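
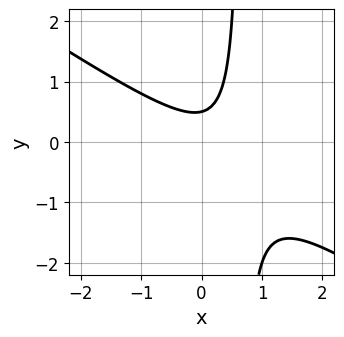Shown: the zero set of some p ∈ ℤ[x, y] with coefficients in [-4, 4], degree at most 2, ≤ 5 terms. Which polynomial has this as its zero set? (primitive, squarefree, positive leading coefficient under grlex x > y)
(a) deg p = 2. No degree-1 curve has this shape.
(b) Checking where it meets the axes: it misses every integer gridline on the x-axis.
(c) Assembling these constraints gives the stated polynomial.

2*x^2 + 3*x*y - x - 2*y + 1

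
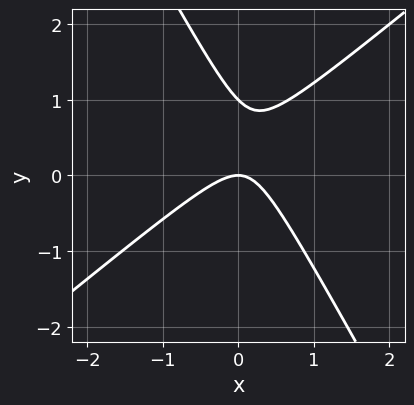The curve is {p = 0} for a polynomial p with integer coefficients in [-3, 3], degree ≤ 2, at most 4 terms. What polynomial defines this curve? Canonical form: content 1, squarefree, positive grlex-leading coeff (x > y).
3*x^2 - 2*x*y - 2*y^2 + 2*y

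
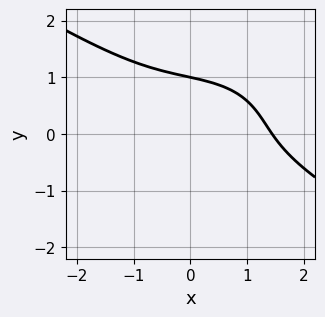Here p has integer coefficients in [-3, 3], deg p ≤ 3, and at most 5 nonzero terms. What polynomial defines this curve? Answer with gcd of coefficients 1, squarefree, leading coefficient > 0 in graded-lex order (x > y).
x^3 - x*y^2 + 3*y^3 + 3*x*y - 3

(a) Degree: the shape is more complex than any degree-2 curve, so deg p = 3.
(b) Reading off the gridlines: it crosses the y-axis at the gridline y = 1.
(c) Together with the visible shape, these determine p as stated.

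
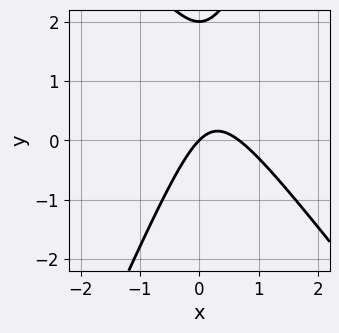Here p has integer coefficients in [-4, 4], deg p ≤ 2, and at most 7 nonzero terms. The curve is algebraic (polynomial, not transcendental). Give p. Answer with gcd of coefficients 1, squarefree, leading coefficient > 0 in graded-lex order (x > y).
3*x^2 + x*y - y^2 - 2*x + 2*y

The degree is 2 — the shape is more complex than any degree-1 curve.
From the axis intercepts and sections: among the integer gridlines, it crosses the y-axis at y ∈ {0, 2}; one x-axis crossing is at x = 0.
Putting this together gives p.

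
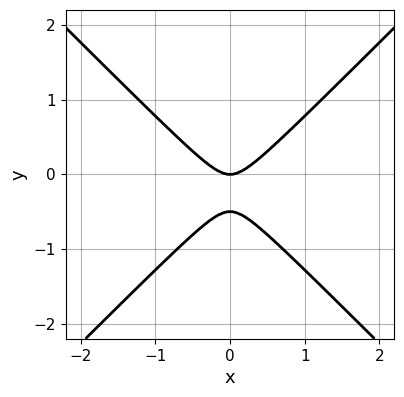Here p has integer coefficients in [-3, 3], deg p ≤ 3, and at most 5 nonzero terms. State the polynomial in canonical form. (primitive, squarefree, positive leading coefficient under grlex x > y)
2*x^2 - 2*y^2 - y

1. deg p = 2.
2. Symmetries: mirror symmetry x ↦ −x ⇒ only even powers of x.
3. Observable constraints: it meets the y-axis at y = 0 (among the integer gridlines); one x-axis crossing is at x = 0.
4. Fitting integer coefficients to these (and the overall shape) gives p.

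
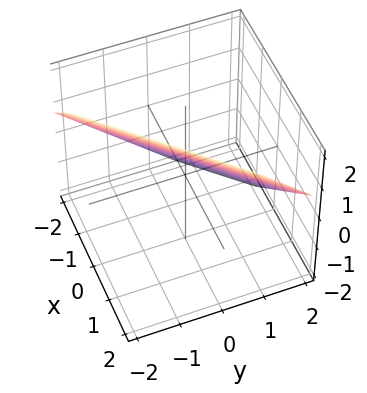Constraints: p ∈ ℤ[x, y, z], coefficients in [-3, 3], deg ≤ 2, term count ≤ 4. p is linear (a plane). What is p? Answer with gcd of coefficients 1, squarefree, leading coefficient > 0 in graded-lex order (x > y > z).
Degree: the surface is flat (a plane), so deg p = 1.
Putting this together gives p.

3*x - 3*y - 3*z + 2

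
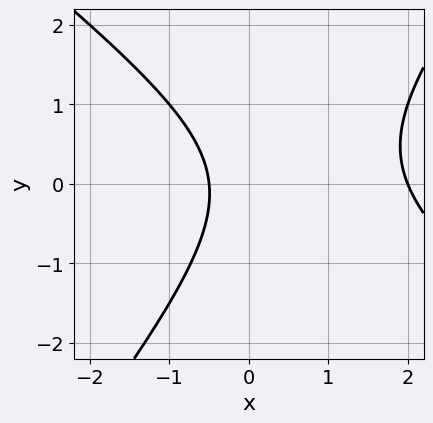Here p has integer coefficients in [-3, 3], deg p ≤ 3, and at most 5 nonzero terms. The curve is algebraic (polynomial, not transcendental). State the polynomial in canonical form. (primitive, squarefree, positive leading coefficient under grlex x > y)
1. The degree is 2 — a generic line meets the curve in up to 2 points.
2. Observable constraints: no y-intercept at any integer in the box; it crosses the x-axis at the gridline x = 2.
3. The integer polynomial consistent with all of this is the stated p.

2*x^2 + x*y - 2*y^2 - 3*x - 2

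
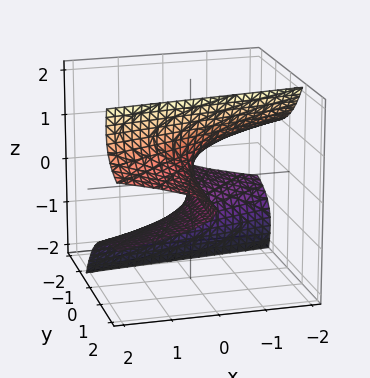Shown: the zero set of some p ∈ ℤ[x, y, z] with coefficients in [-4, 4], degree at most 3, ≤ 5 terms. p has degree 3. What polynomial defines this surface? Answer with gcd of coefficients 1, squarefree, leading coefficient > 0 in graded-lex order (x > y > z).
First, deg p = 3. No degree-2 surface has this shape.
Then, from the visible intercepts: every point of the y-axis in the box is on the surface; it meets the x-axis at x = 0 (among the integer gridlines); one z-axis crossing is at z = 0.
Finally, putting this together gives p.

2*y*z^2 - z^3 - x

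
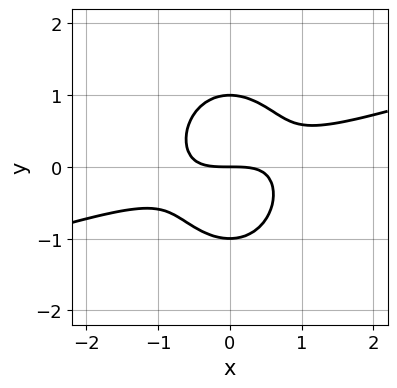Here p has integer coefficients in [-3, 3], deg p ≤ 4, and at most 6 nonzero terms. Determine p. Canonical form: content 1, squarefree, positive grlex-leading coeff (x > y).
x^3 - 3*x^2*y - 2*y^3 + 2*y

deg p = 3.
From the axis intercepts and sections: among the integer gridlines, it crosses the y-axis at y ∈ {-1, 0, 1}; one x-axis crossing is at x = 0.
Assembling these constraints gives the stated polynomial.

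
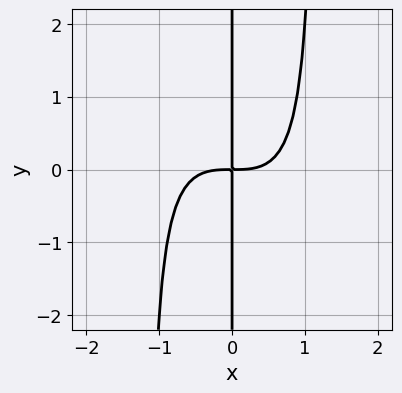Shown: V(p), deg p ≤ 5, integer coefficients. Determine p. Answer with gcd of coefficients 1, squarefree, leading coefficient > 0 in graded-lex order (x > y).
(a) deg p = 4.
(b) From the visible intercepts: the visible y-axis segment lies entirely on the curve.
(c) Fitting integer coefficients to these (and the overall shape) gives p.

2*x^4 + 2*x^3*y - 3*x*y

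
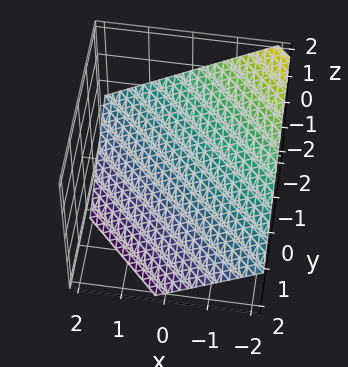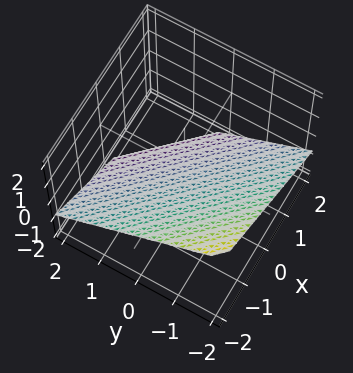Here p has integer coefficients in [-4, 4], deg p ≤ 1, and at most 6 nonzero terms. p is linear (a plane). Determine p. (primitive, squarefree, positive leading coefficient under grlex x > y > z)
First, degree: every cross-section is a straight line — this is a plane, so deg p = 1.
Then, from the visible intercepts: it meets the y-axis at y = -1 (among the integer gridlines); it crosses the x-axis at the gridline x = -1.
Finally, these observations pin down the coefficients.

2*x + 2*y + 3*z + 2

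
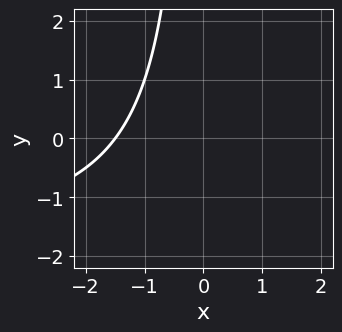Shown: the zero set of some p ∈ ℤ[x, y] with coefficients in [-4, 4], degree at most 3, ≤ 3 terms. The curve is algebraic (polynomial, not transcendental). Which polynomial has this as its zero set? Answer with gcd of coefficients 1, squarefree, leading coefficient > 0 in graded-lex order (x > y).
x*y + 2*x + 3

1. deg p = 2. No degree-1 curve has this shape.
2. Against the integer gridlines: it misses every integer gridline on the y-axis.
3. These observations pin down the coefficients.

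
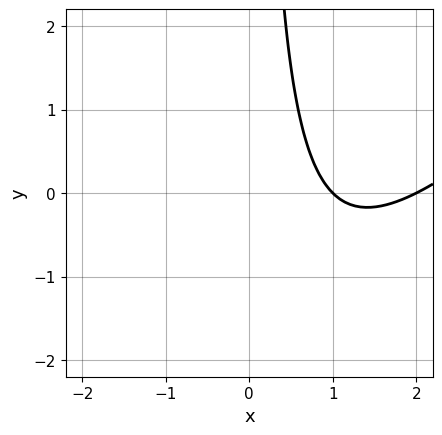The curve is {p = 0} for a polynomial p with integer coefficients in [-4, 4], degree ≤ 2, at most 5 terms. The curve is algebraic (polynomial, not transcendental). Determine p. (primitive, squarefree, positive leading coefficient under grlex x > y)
x^2 - x*y - 3*x + 2

The degree is 2 — no degree-1 curve has this shape.
Against the integer gridlines: among the integer gridlines, it crosses the x-axis at x ∈ {1, 2}; it misses every integer gridline on the y-axis.
Matching integer coefficients to the picture gives p.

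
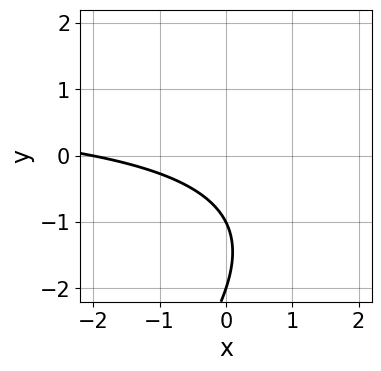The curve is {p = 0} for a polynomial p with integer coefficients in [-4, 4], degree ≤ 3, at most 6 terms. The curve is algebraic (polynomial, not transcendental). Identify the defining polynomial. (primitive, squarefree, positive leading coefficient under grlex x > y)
x*y - y^2 - x - 3*y - 2

1. The degree is 2 — the shape is more complex than any degree-1 curve.
2. Reading off the gridlines: one x-axis crossing is at x = -2; among the integer gridlines, it crosses the y-axis at y ∈ {-2, -1}.
3. Assembling these constraints gives the stated polynomial.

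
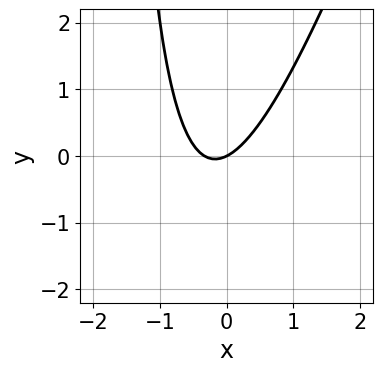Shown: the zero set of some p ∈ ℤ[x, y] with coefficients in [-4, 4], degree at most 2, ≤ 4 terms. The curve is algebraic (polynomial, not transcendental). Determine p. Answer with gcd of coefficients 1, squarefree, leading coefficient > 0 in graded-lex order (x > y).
(a) The degree is 2 — the shape is more complex than any degree-1 curve.
(b) From the visible intercepts: one x-axis crossing is at x = 0; it meets the y-axis at y = 0 (among the integer gridlines).
(c) Together with the visible shape, these determine p as stated.

3*x^2 - x*y + x - 2*y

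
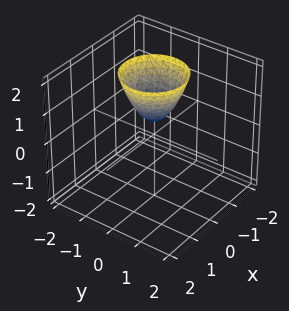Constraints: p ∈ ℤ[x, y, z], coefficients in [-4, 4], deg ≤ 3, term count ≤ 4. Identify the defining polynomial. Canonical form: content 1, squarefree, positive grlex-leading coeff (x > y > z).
(a) Degree: the shape is more complex than any degree-1 surface, so deg p = 2.
(b) By symmetry, the surface is invariant under rotation about z: p = q(x² + y², z).
(c) Against the integer gridlines: a circular section at z = 2 has radius exactly 1; it misses every integer gridline on the x-axis; it misses every integer gridline on the y-axis.
(d) The integer polynomial consistent with all of this is the stated p.

3*x^2 + 3*y^2 - 2*z + 1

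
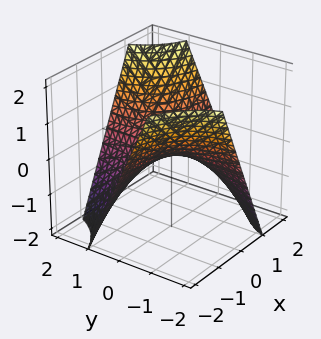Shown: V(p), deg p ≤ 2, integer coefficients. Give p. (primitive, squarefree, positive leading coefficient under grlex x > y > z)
x*y - z

1. Degree: a saddle surface; a quadric, so deg p = 2.
2. Against the integer gridlines: it meets the z-axis at z = 0 (among the integer gridlines); the visible x-axis segment lies entirely on the surface; the visible y-axis segment lies entirely on the surface.
3. Solving for integer coefficients yields p as stated.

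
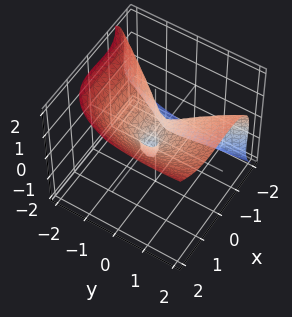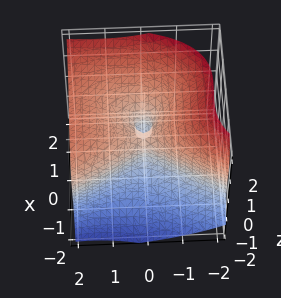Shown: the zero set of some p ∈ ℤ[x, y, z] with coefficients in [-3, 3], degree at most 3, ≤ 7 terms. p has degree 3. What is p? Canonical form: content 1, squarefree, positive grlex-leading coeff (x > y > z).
deg p = 3. No degree-2 surface has this shape.
From the axis intercepts and sections: it meets the z-axis at z = 0 (among the integer gridlines); it meets the x-axis at x = 0 (among the integer gridlines); it crosses the y-axis at the gridline y = 0.
Solving for integer coefficients yields p as stated.

3*x^3 - 2*y*z^2 - 3*z^3 + 3*y^2 - x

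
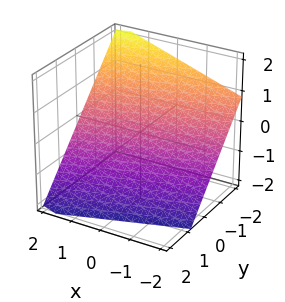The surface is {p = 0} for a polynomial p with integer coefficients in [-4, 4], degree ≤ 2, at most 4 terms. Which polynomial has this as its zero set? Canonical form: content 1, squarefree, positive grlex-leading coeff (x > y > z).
deg p = 1. The surface is flat (a plane).
Reading off the gridlines: it crosses the x-axis at the gridline x = 2.
Solving for integer coefficients yields p as stated.

x - 3*y - 3*z - 2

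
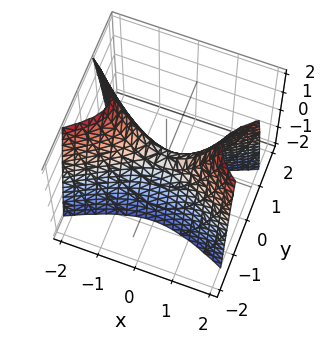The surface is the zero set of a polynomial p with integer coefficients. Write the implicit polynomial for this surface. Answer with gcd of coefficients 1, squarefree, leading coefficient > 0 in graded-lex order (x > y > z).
The degree is 2 — a saddle surface; a quadric.
Symmetries: the x ↦ −x reflection is a symmetry, so x appears only in even powers; it's symmetric under y → −y, forcing even powers of y.
From the axis intercepts and sections: it meets the x-axis at x = 0 (among the integer gridlines); it crosses the y-axis at the gridline y = 0; it meets the z-axis at z = 0 (among the integer gridlines).
Fitting integer coefficients to these (and the overall shape) gives p.

x^2 - 3*y^2 - z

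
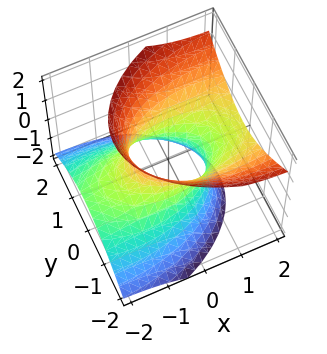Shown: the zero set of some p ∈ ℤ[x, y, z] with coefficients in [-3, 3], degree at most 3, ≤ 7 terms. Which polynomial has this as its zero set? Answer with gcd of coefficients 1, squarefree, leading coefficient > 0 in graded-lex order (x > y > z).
x^2 - 3*x*z + 3*y^2 - 2*z^2 - 2

First, the degree is 2 — a generic line meets the surface in up to 2 points.
Then, observable constraints: no z-intercept at any integer in the box.
Finally, fitting integer coefficients to these (and the overall shape) gives p.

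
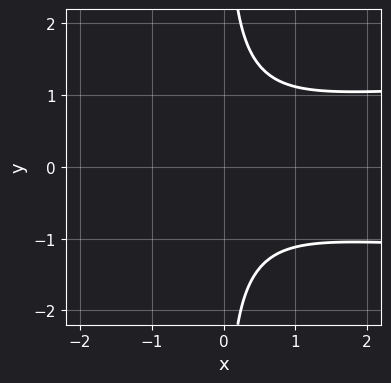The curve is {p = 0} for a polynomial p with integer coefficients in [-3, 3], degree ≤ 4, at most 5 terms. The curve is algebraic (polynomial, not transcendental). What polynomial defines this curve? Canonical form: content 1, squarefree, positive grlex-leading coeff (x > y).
x^2*y^2 + 3*x*y^2 - 2*x^2 - 3

The degree is 4 — no degree-3 curve has this shape.
Symmetries: it's symmetric under y → −y, forcing even powers of y.
Reading off the gridlines: no x-intercept at any integer in the box; it misses every integer gridline on the y-axis.
Matching integer coefficients to the picture gives p.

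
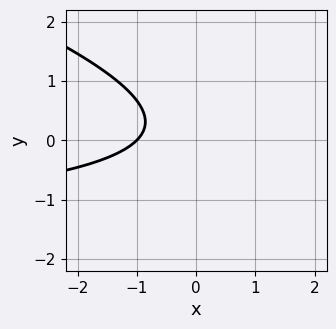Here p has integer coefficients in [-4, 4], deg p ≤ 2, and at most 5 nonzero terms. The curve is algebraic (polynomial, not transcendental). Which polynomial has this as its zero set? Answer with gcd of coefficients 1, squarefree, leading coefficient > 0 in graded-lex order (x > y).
x*y + 3*y^2 + 2*x - y + 2

(a) deg p = 2.
(b) Checking where it meets the axes: no y-intercept at any integer in the box; it crosses the x-axis at the gridline x = -1.
(c) Solving for integer coefficients yields p as stated.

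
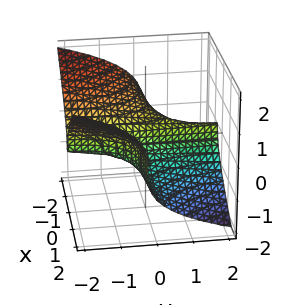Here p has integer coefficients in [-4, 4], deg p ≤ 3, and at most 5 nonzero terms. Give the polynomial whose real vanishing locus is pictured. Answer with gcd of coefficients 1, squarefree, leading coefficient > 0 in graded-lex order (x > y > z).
1. The degree is 3 — no degree-2 surface has this shape.
2. From the axis intercepts and sections: it crosses the z-axis at the gridline z = 0; every point of the y-axis in the box is on the surface; one x-axis crossing is at x = 0.
3. Assembling these constraints gives the stated polynomial.

2*x^2*y + 3*z^3 + x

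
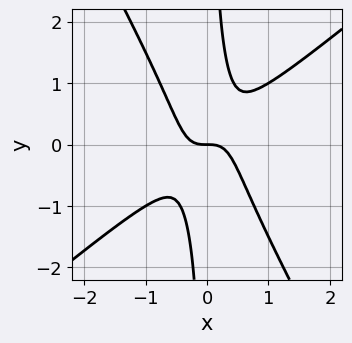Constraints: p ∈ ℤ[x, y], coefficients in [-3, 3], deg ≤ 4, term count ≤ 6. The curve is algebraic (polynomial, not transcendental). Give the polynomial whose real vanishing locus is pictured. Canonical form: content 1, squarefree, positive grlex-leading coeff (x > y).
deg p = 3.
Against the integer gridlines: one y-axis crossing is at y = 0; one x-axis crossing is at x = 0.
Together with the visible shape, these determine p as stated.

3*x^3 - 2*x^2*y - 2*x*y^2 + y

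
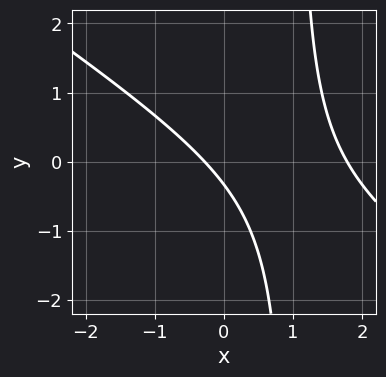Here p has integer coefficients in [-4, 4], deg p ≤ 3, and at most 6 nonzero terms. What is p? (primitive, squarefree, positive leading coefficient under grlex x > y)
2*x^2 + 3*x*y - 3*x - 3*y - 1

1. deg p = 2.
2. Matching integer coefficients to the picture gives p.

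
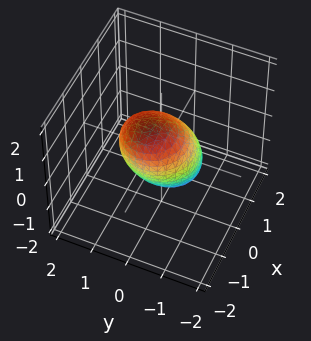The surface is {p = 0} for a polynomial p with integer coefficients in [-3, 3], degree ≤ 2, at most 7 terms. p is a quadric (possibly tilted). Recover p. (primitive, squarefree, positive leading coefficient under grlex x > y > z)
3*x^2 + 2*x*z + 3*y^2 - y*z + 2*z^2 - 3

Degree: a generic line meets the surface in up to 2 points, so deg p = 2.
Against the integer gridlines: among the integer gridlines, it crosses the y-axis at y ∈ {-1, 1}; the x-axis gridline crossings are at x ∈ {-1, 1}.
Matching integer coefficients to the picture gives p.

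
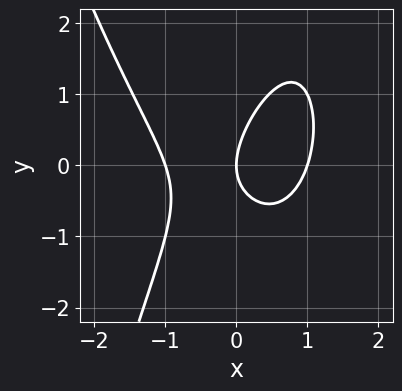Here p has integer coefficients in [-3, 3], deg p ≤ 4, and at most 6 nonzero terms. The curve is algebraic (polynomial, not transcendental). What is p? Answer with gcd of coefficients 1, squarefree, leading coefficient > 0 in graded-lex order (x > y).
3*x^3 - 2*x*y + 2*y^2 - 3*x

First, the degree is 3 — the shape is more complex than any degree-2 curve.
Then, from the axis intercepts and sections: it meets the y-axis at y = 0 (among the integer gridlines); the x-axis gridline crossings are at x ∈ {-1, 0, 1}.
Finally, the integer polynomial consistent with all of this is the stated p.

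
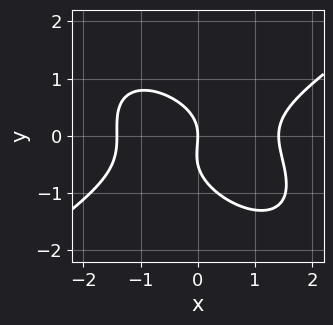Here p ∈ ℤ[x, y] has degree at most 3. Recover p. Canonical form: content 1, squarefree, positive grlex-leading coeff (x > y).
x^3 - x*y^2 - 2*y^3 - y^2 - 2*x

1. deg p = 3. A generic line meets the curve in up to 3 points.
2. Reading off the gridlines: it meets the y-axis at y = 0 (among the integer gridlines); it crosses the x-axis at the gridline x = 0.
3. These observations pin down the coefficients.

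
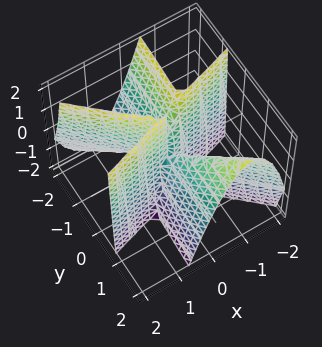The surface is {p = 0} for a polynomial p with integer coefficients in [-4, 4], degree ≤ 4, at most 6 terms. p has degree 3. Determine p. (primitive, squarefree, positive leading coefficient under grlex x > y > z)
x^3 - 2*x^2*y - 3*x*y^2 - y^2*z

deg p = 3. A generic line meets the surface in up to 3 points.
Observable constraints: every point of the y-axis in the box is on the surface; the visible z-axis segment lies entirely on the surface; it meets the x-axis at x = 0 (among the integer gridlines).
The integer polynomial consistent with all of this is the stated p.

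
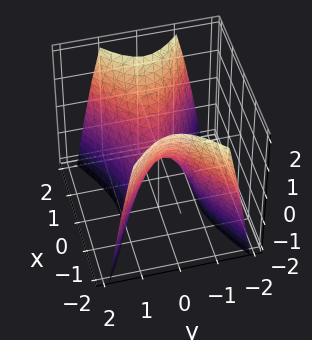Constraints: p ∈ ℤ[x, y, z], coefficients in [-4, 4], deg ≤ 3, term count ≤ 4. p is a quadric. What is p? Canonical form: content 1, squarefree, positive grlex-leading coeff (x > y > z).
Degree: a hyperbolic paraboloid; a quadric, so deg p = 2.
Symmetries: the x ↦ −x reflection is a symmetry, so x appears only in even powers; the y ↦ −y reflection is a symmetry, so y appears only in even powers.
Against the integer gridlines: it meets the x-axis at x = 0 (among the integer gridlines); one z-axis crossing is at z = 0; it crosses the y-axis at the gridline y = 0.
Putting this together gives p.

x^2 - 2*y^2 - z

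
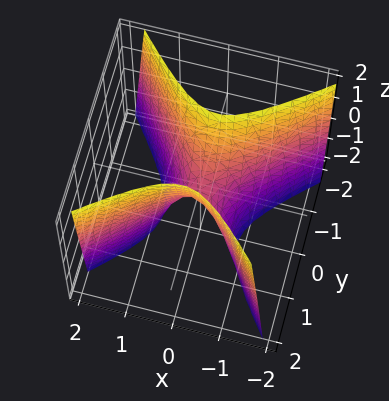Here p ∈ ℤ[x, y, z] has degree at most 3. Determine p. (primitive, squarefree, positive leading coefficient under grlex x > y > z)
3*x^2 - x*y - 3*y^2 + z

(a) The degree is 2 — no degree-1 surface has this shape.
(b) Observable constraints: it crosses the y-axis at the gridline y = 0; it meets the x-axis at x = 0 (among the integer gridlines); one z-axis crossing is at z = 0.
(c) Solving for integer coefficients yields p as stated.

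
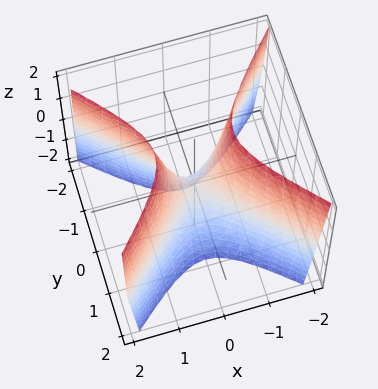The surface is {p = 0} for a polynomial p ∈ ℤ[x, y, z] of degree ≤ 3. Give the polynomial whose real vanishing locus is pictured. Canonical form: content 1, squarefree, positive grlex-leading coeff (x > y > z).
First, degree: a hyperbolic paraboloid; a quadric, so deg p = 2.
Then, symmetries: it's symmetric under x → −x, forcing even powers of x; mirror symmetry y ↦ −y ⇒ only even powers of y.
Next, observable constraints: it crosses the z-axis at the gridline z = 0; it crosses the y-axis at the gridline y = 0; one x-axis crossing is at x = 0.
Finally, these observations pin down the coefficients.

3*x^2 - 3*y^2 - z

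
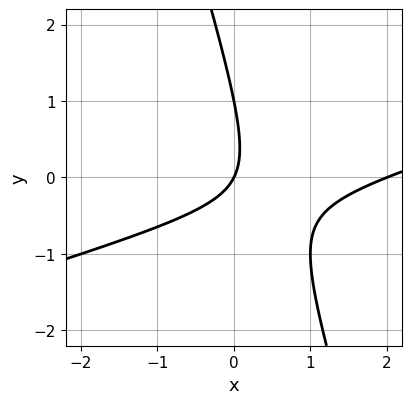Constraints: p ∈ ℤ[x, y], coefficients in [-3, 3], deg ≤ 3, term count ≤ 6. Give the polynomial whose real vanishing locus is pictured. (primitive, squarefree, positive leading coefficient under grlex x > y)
x^2 - 3*x*y - y^2 - 2*x + y

First, degree: the shape is more complex than any degree-1 curve, so deg p = 2.
Then, against the integer gridlines: the x-axis gridline crossings are at x ∈ {0, 2}; among the integer gridlines, it crosses the y-axis at y ∈ {0, 1}.
Finally, solving for integer coefficients yields p as stated.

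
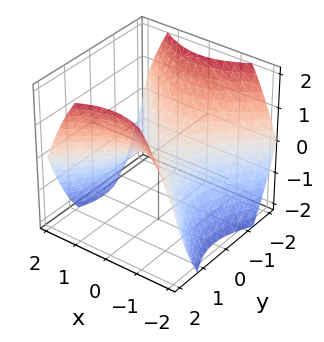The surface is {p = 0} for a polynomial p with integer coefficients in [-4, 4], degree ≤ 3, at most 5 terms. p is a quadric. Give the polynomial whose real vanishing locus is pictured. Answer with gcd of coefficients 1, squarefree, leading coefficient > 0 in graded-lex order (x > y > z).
2*x^2 - 2*y^2 + 3*z

deg p = 2. A saddle surface; a quadric.
Symmetries: it's symmetric under x → −x, forcing even powers of x; the y ↦ −y reflection is a symmetry, so y appears only in even powers.
Checking where it meets the axes: one x-axis crossing is at x = 0; it crosses the y-axis at the gridline y = 0; one z-axis crossing is at z = 0.
Fitting integer coefficients to these (and the overall shape) gives p.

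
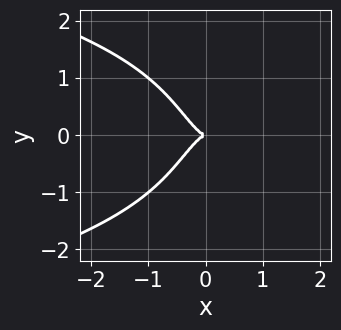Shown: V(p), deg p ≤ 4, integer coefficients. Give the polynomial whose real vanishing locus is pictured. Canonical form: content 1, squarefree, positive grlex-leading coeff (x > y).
2*x^2*y^2 + 3*x^3 + y^2

1. Degree: the shape is more complex than any degree-3 curve, so deg p = 4.
2. Symmetries: the y ↦ −y reflection is a symmetry, so y appears only in even powers.
3. From the visible intercepts: it meets the y-axis at y = 0 (among the integer gridlines); it meets the x-axis at x = 0 (among the integer gridlines).
4. Putting this together gives p.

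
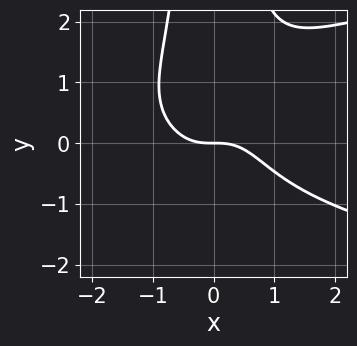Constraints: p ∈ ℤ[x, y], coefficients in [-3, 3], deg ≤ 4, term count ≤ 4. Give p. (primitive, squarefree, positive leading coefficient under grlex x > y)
(a) The degree is 4 — a generic line meets the curve in up to 4 points.
(b) Against the integer gridlines: it crosses the y-axis at the gridline y = 0; it meets the x-axis at x = 0 (among the integer gridlines).
(c) These observations pin down the coefficients.

3*x^2*y^2 - 3*x^3 - 2*x^2*y - 3*y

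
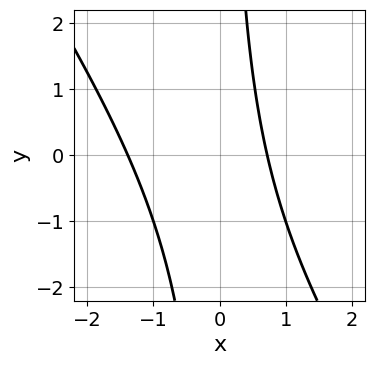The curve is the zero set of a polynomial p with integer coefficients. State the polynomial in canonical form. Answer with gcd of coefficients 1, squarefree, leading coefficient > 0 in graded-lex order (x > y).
3*x^2 + 2*x*y + 2*x - 3

First, degree: the shape is more complex than any degree-1 curve, so deg p = 2.
Then, observable constraints: no y-intercept at any integer in the box.
Finally, the integer polynomial consistent with all of this is the stated p.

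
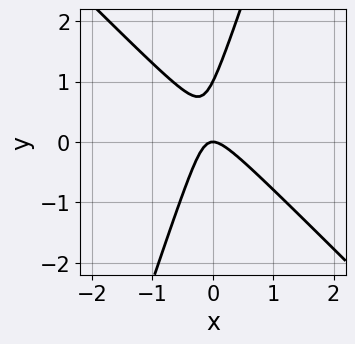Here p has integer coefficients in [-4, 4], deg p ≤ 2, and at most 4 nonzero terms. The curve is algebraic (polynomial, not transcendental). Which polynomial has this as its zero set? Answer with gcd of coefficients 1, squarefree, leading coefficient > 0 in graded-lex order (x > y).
3*x^2 + 2*x*y - y^2 + y

(a) Degree: no degree-1 curve has this shape, so deg p = 2.
(b) From the axis intercepts and sections: one x-axis crossing is at x = 0; among the integer gridlines, it crosses the y-axis at y ∈ {0, 1}.
(c) Fitting integer coefficients to these (and the overall shape) gives p.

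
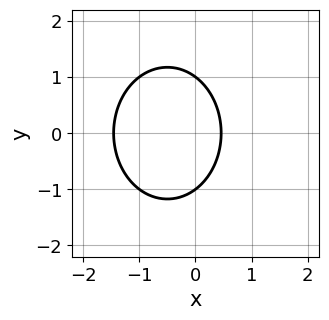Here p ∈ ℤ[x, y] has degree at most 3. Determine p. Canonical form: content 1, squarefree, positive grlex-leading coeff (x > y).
1. deg p = 2. No degree-1 curve has this shape.
2. Symmetries: it's symmetric under y → −y, forcing even powers of y.
3. From the visible intercepts: among the integer gridlines, it crosses the y-axis at y ∈ {-1, 1}.
4. These observations pin down the coefficients.

3*x^2 + 2*y^2 + 3*x - 2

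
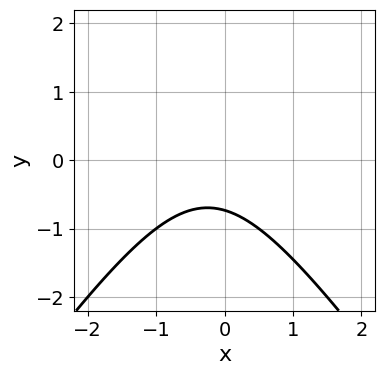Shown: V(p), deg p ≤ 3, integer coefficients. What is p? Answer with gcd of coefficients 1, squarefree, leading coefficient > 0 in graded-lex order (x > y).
2*x^2 - y^2 + x + 2*y + 2

1. Degree: the shape is more complex than any degree-1 curve, so deg p = 2.
2. Observable constraints: no x-intercept at any integer in the box.
3. Together with the visible shape, these determine p as stated.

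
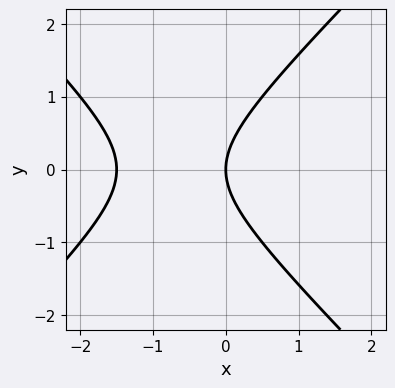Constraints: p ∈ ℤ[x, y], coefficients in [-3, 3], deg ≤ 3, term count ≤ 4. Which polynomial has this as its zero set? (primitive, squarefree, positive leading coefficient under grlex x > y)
(a) Degree: no degree-1 curve has this shape, so deg p = 2.
(b) Symmetries: it's symmetric under y → −y, forcing even powers of y.
(c) Reading off the gridlines: it crosses the x-axis at the gridline x = 0; it crosses the y-axis at the gridline y = 0.
(d) Matching integer coefficients to the picture gives p.

2*x^2 - 2*y^2 + 3*x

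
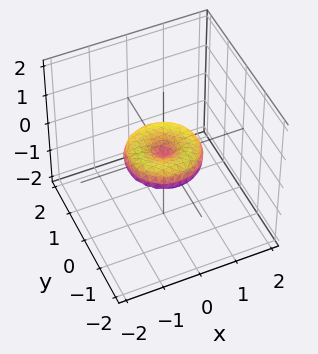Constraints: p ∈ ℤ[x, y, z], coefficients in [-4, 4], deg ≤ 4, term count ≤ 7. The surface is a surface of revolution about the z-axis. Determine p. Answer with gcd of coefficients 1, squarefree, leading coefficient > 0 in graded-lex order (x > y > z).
x^4 + 2*x^2*y^2 + y^4 - x^2 - y^2 + 2*z^2

1. Degree: a generic line meets the surface in up to 4 points, so deg p = 4.
2. Symmetries: the z-axis is an axis of rotation, so x and y enter only as x² + y².
3. Checking where it meets the axes: among the integer gridlines, it crosses the x-axis at x ∈ {-1, 0, 1}; among the integer gridlines, it crosses the y-axis at y ∈ {-1, 0, 1}.
4. Solving for integer coefficients yields p as stated.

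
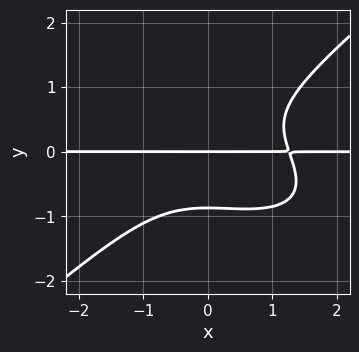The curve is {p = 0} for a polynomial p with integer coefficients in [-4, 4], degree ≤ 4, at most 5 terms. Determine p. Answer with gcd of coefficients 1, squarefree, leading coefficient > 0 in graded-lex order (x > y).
1. The degree is 4 — the shape is more complex than any degree-3 curve.
2. Observable constraints: it crosses the y-axis at the gridline y = 0; the visible x-axis segment lies entirely on the curve.
3. The integer polynomial consistent with all of this is the stated p.

x^3*y + x^2*y^2 - 3*y^4 - 2*y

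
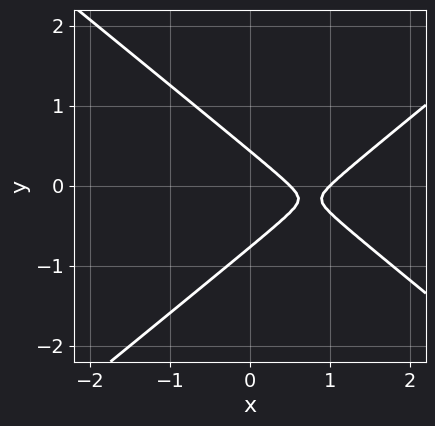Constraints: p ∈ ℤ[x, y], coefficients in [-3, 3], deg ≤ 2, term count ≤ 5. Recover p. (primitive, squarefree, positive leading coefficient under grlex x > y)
2*x^2 - 3*y^2 - 3*x - y + 1

Degree: the shape is more complex than any degree-1 curve, so deg p = 2.
Against the integer gridlines: it meets the x-axis at x = 1 (among the integer gridlines).
These observations pin down the coefficients.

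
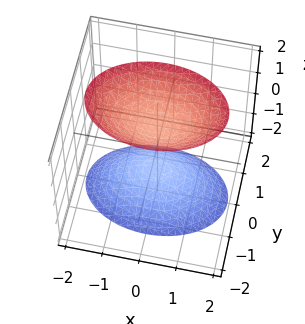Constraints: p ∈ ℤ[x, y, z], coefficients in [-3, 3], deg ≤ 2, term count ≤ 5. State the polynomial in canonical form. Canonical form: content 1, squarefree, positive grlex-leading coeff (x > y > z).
First, I count 2 distinct pieces.
Then, degree: two sheets facing apart; a quadric, so deg p = 2.
Next, symmetries: mirror symmetry z ↦ −z ⇒ only even powers of z; mirror symmetry y ↦ −y ⇒ only even powers of y; the x ↦ −x reflection is a symmetry, so x appears only in even powers.
Next, from the visible intercepts: among the integer gridlines, it crosses the z-axis at z ∈ {-1, 1}; the surface avoids every integer y-axis point in the box; no x-intercept at any integer in the box.
Finally, assembling these constraints gives the stated polynomial.

x^2 + 2*y^2 - z^2 + 1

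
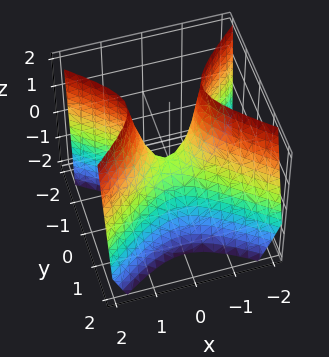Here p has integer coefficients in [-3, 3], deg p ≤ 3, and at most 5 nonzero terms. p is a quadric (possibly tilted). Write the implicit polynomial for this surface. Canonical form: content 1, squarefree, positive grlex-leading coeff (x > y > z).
2*x^2 - 3*y^2 - y*z - z

(a) deg p = 2. No degree-1 surface has this shape.
(b) From the axis intercepts and sections: it crosses the x-axis at the gridline x = 0; it meets the y-axis at y = 0 (among the integer gridlines).
(c) Together with the visible shape, these determine p as stated.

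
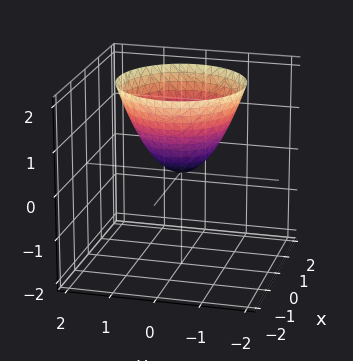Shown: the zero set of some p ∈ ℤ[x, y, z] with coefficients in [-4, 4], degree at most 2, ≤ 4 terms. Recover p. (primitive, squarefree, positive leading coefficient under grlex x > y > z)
First, the degree is 2 — a paraboloid; a quadric.
Then, symmetries: the z-axis is an axis of rotation, so x and y enter only as x² + y².
Next, against the integer gridlines: a circular section at z = 1 has radius exactly 1; one z-axis crossing is at z = 0; it meets the x-axis at x = 0 (among the integer gridlines).
Finally, putting this together gives p.

x^2 + y^2 - z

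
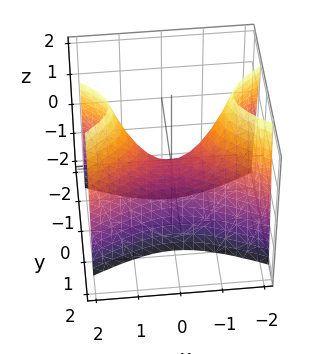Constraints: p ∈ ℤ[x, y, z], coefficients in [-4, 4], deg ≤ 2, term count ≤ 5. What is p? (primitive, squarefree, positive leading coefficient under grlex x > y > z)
(a) The degree is 2 — a hyperbolic paraboloid; a quadric.
(b) Symmetries: it's symmetric under y → −y, forcing even powers of y; it's symmetric under x → −x, forcing even powers of x.
(c) From the visible intercepts: it crosses the x-axis at the gridline x = 0; it meets the z-axis at z = 0 (among the integer gridlines); it crosses the y-axis at the gridline y = 0.
(d) Putting this together gives p.

x^2 - 3*y^2 - z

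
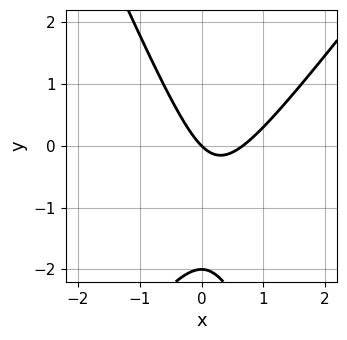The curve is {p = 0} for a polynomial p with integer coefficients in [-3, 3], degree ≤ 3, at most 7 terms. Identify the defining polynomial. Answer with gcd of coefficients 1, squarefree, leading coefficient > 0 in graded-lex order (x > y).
1. Degree: no degree-1 curve has this shape, so deg p = 2.
2. Reading off the gridlines: among the integer gridlines, it crosses the y-axis at y ∈ {-2, 0}; it crosses the x-axis at the gridline x = 0.
3. These observations pin down the coefficients.

3*x^2 - x*y - y^2 - 2*x - 2*y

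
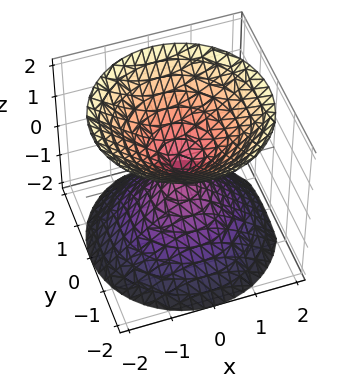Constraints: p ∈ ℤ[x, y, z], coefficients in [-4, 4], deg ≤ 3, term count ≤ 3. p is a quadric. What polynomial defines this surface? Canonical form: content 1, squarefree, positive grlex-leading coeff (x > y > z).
x^2 + y^2 - z^2

(a) There are 2 components.
(b) Degree: two nappes meeting at a single point; a quadric, so deg p = 2.
(c) Symmetry: the z-axis is an axis of rotation, so x and y enter only as x² + y²; mirror symmetry z ↦ −z ⇒ only even powers of z.
(d) Checking where it meets the axes: a circular section at z = 1 has radius exactly 1; it crosses the z-axis at the gridline z = 0; it meets the x-axis at x = 0 (among the integer gridlines); it crosses the y-axis at the gridline y = 0.
(e) Together with the visible shape, these determine p as stated.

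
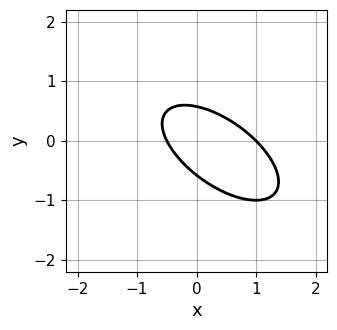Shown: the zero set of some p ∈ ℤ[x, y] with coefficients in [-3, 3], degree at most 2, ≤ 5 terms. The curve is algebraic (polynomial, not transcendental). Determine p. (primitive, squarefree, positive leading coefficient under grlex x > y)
1. The degree is 2 — no degree-1 curve has this shape.
2. From the axis intercepts and sections: one x-axis crossing is at x = 1.
3. These observations pin down the coefficients.

2*x^2 + 3*x*y + 3*y^2 - x - 1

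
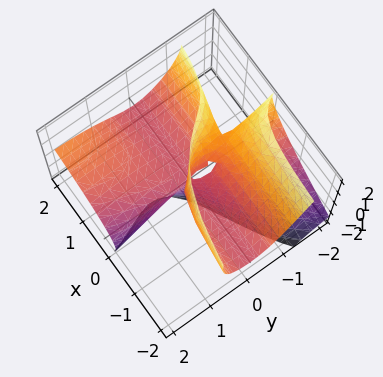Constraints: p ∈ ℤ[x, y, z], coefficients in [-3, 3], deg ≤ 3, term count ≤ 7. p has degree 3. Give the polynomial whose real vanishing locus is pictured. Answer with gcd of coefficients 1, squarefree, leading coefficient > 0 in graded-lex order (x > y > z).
1. Degree: a generic line meets the surface in up to 3 points, so deg p = 3.
2. Reading off the gridlines: every point of the x-axis in the box is on the surface; one y-axis crossing is at y = 0.
3. Assembling these constraints gives the stated polynomial.

3*x*y^2 - y^3 - 3*y^2*z - 2*y*z^2 - 3*x*z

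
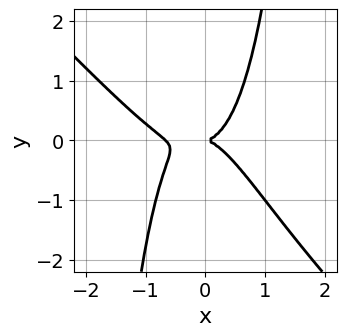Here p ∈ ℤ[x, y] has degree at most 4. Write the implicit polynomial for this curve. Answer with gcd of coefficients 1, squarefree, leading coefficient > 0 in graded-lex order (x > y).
3*x^4 + 3*x^3*y + 2*x^3 - 2*y^2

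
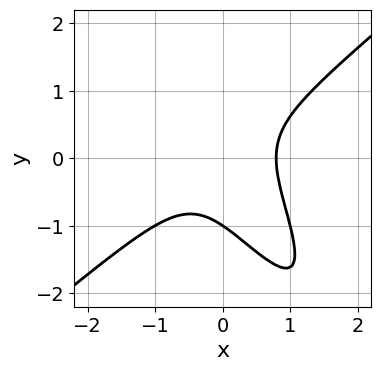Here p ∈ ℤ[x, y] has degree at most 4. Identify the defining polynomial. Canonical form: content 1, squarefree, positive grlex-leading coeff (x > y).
1. deg p = 3. No degree-2 curve has this shape.
2. From the axis intercepts and sections: one y-axis crossing is at y = -1.
3. The integer polynomial consistent with all of this is the stated p.

2*x^3 - 2*x*y^2 - y^3 - 1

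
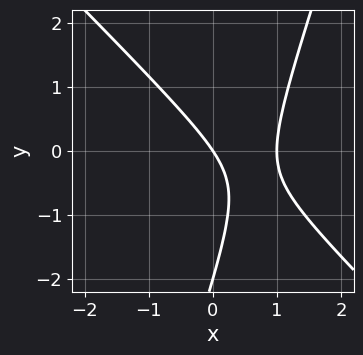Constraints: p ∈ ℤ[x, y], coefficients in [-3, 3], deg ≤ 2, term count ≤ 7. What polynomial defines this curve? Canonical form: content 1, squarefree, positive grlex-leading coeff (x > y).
deg p = 2.
From the visible intercepts: among the integer gridlines, it crosses the x-axis at x ∈ {0, 1}; the y-axis gridline crossings are at y ∈ {-2, 0}.
Putting this together gives p.

3*x^2 + 2*x*y - y^2 - 3*x - 2*y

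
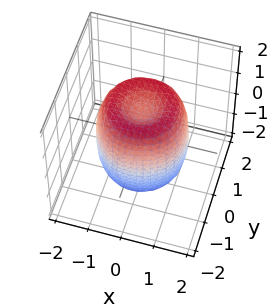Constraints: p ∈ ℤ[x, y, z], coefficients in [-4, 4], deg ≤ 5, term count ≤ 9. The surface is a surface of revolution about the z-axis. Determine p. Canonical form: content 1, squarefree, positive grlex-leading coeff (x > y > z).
First, the degree is 4 — no degree-3 surface has this shape.
Then, symmetry: the surface is invariant under rotation about z: p = q(x² + y², z).
Next, from the axis intercepts and sections: among the integer gridlines, it crosses the z-axis at z ∈ {-1, 1}; a circular section at z = 1 has radius between 1 and 2.
Finally, the integer polynomial consistent with all of this is the stated p.

2*x^4 + 4*x^2*y^2 + 2*y^4 - 3*x^2 - 3*y^2 + z^2 - 1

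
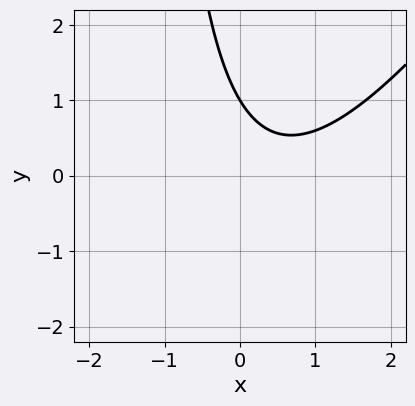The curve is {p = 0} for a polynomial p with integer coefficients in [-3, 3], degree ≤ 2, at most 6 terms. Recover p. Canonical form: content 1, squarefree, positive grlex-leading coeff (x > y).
3*x^2 - 2*x*y - 3*x - 3*y + 3

First, the degree is 2 — no degree-1 curve has this shape.
Next, reading off the gridlines: no x-intercept at any integer in the box; it crosses the y-axis at the gridline y = 1.
Finally, assembling these constraints gives the stated polynomial.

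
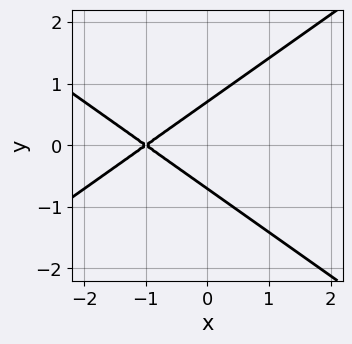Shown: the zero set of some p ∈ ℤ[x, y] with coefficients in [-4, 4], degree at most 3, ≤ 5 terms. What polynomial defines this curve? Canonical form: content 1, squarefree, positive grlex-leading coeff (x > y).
(a) deg p = 2. The shape is more complex than any degree-1 curve.
(b) Symmetries: the y ↦ −y reflection is a symmetry, so y appears only in even powers.
(c) Observable constraints: one x-axis crossing is at x = -1.
(d) Putting this together gives p.

x^2 - 2*y^2 + 2*x + 1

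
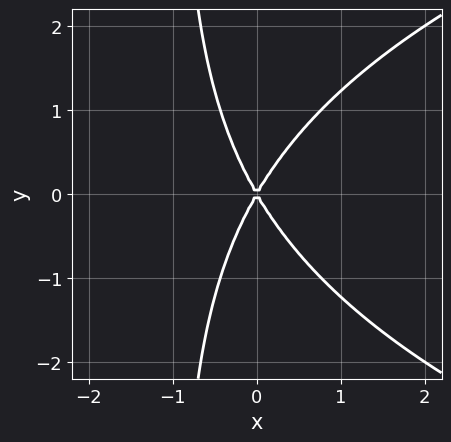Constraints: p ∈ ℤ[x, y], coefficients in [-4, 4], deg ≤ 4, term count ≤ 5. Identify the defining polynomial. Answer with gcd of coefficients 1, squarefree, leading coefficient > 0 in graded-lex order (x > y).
x*y^2 - 3*x^2 + y^2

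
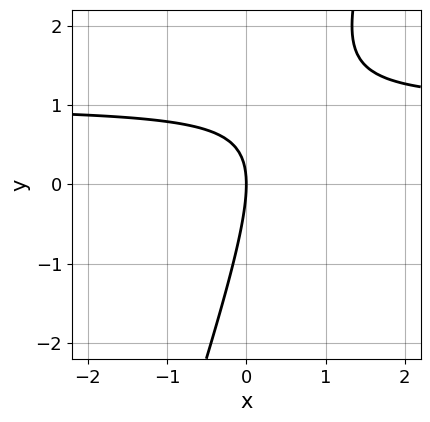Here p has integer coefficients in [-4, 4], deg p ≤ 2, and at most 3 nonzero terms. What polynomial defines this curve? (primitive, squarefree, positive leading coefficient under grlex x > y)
First, degree: the shape is more complex than any degree-1 curve, so deg p = 2.
Then, checking where it meets the axes: one y-axis crossing is at y = 0; one x-axis crossing is at x = 0.
Finally, putting this together gives p.

3*x*y - y^2 - 3*x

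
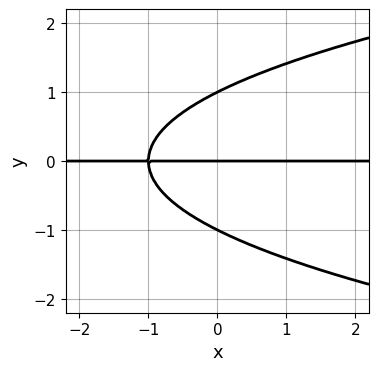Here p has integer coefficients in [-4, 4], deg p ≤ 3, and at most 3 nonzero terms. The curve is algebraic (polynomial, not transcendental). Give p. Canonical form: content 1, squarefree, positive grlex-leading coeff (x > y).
(a) The degree is 3 — a generic line meets the curve in up to 3 points.
(b) From the visible intercepts: the visible x-axis segment lies entirely on the curve; the y-axis gridline crossings are at y ∈ {-1, 0, 1}.
(c) These observations pin down the coefficients.

y^3 - x*y - y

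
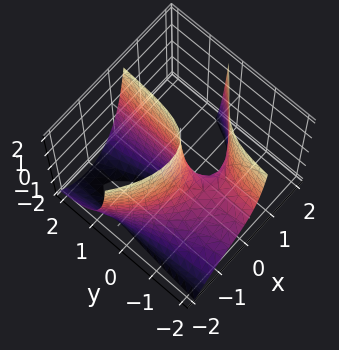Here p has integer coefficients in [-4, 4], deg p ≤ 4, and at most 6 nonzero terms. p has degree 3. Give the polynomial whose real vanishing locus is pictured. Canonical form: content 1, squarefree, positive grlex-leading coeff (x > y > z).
deg p = 3.
Observable constraints: it crosses the x-axis at the gridline x = 0; the visible y-axis segment lies entirely on the surface; every point of the z-axis in the box is on the surface.
Assembling these constraints gives the stated polynomial.

x^3 - x*y*z - 3*x*y + y*z - 3*x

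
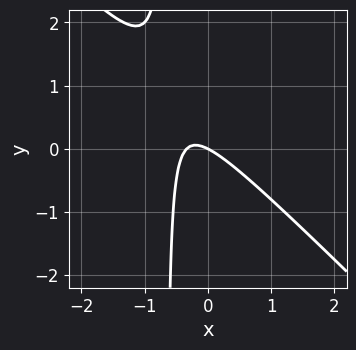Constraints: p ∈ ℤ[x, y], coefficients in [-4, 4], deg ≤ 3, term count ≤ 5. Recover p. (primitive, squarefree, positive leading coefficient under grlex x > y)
3*x^2 + 3*x*y + x + 2*y

1. deg p = 2. The shape is more complex than any degree-1 curve.
2. Against the integer gridlines: it meets the y-axis at y = 0 (among the integer gridlines); one x-axis crossing is at x = 0.
3. These observations pin down the coefficients.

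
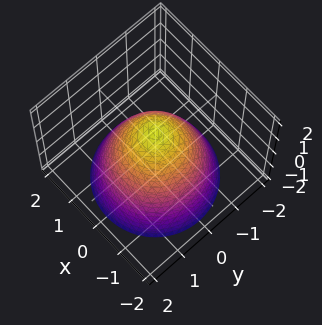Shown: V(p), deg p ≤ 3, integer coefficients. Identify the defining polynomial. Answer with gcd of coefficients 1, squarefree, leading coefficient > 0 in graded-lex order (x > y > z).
(a) The degree is 2 — a generic line meets the surface in up to 2 points.
(b) Symmetries: the surface is invariant under rotation about z: p = q(x² + y², z).
(c) Against the integer gridlines: a circular section at z = 0 has radius exactly 1; among the integer gridlines, it crosses the x-axis at x ∈ {-1, 1}; it crosses the z-axis at the gridline z = 1.
(d) Fitting integer coefficients to these (and the overall shape) gives p. Check: (0, 1, 0) on the y-axis lies on the surface, and p(0, 1, 0) = 0. ✓

x^2 + y^2 + z - 1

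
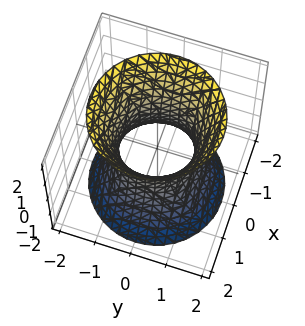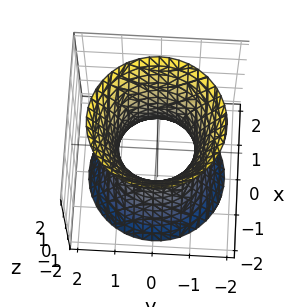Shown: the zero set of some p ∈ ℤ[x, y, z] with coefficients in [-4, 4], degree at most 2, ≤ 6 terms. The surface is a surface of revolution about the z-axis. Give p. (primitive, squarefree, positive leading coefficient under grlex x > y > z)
2*x^2 + 2*y^2 - z^2 - 2

First, the degree is 2 — the shape is more complex than any degree-1 surface.
Next, symmetries: rotational symmetry about the z-axis ⇒ p depends on x, y only through x² + y².
Then, from the axis intercepts and sections: a circular section at z = -1 has radius between 1 and 2; it misses every integer gridline on the z-axis; among the integer gridlines, it crosses the y-axis at y ∈ {-1, 1}; among the integer gridlines, it crosses the x-axis at x ∈ {-1, 1}.
Finally, assembling these constraints gives the stated polynomial.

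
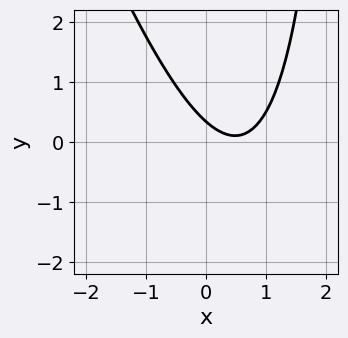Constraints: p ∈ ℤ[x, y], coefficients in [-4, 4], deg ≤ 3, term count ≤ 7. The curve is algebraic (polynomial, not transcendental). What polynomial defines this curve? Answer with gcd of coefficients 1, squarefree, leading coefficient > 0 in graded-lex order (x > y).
deg p = 2.
From the axis intercepts and sections: the curve avoids every integer x-axis point in the box.
Matching integer coefficients to the picture gives p.

3*x^2 + x*y - 3*x - 3*y + 1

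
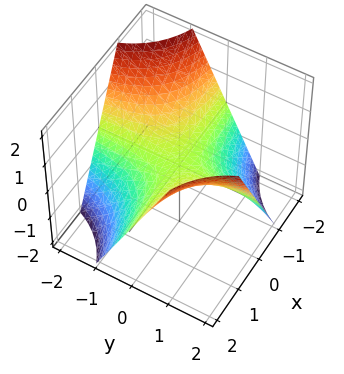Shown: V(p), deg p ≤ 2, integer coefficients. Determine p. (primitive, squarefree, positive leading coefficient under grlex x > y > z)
x*y - z

First, deg p = 2.
Next, checking where it meets the axes: the visible y-axis segment lies entirely on the surface; the visible x-axis segment lies entirely on the surface; one z-axis crossing is at z = 0.
Finally, matching integer coefficients to the picture gives p.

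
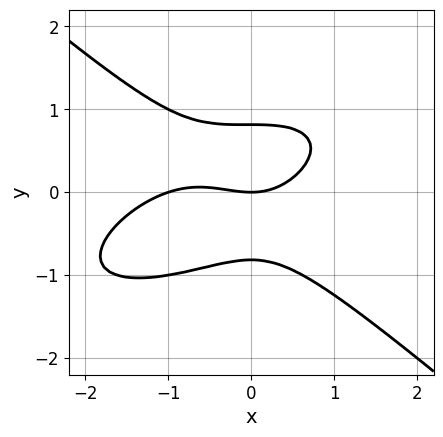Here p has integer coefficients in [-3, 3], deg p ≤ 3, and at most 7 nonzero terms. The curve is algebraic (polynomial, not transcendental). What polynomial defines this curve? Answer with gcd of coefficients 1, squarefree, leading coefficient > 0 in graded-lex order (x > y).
x^3 - x^2*y + 3*y^3 + x^2 - 2*y

Degree: the shape is more complex than any degree-2 curve, so deg p = 3.
Checking where it meets the axes: the x-axis gridline crossings are at x ∈ {-1, 0}; it meets the y-axis at y = 0 (among the integer gridlines).
Putting this together gives p.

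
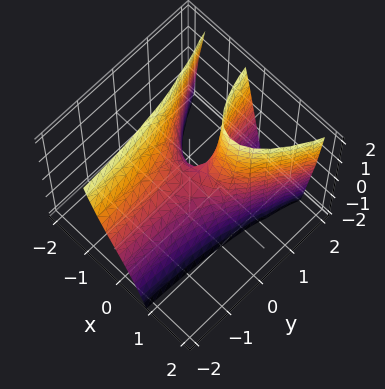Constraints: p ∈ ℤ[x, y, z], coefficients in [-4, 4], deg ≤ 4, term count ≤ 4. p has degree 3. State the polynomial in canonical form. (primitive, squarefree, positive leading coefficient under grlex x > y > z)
2*x^3 - 3*x*y - y*z + z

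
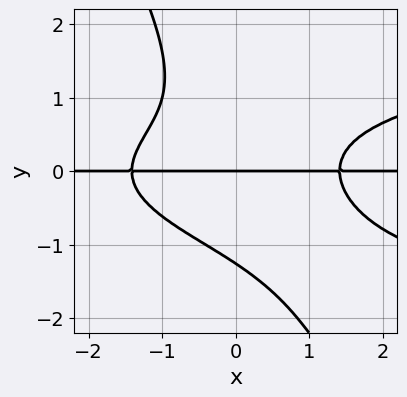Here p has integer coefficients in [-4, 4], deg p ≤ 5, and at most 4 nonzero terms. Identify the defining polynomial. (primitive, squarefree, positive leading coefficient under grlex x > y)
2*x*y^3 + y^4 - x^2*y + 2*y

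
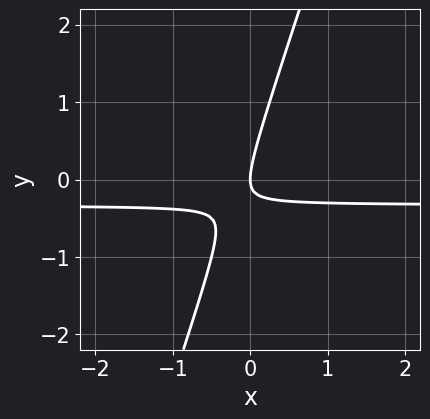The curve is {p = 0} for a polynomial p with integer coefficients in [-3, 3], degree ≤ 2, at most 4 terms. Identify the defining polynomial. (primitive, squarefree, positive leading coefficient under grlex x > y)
3*x*y - y^2 + x

(a) Degree: no degree-1 curve has this shape, so deg p = 2.
(b) Reading off the gridlines: it meets the x-axis at x = 0 (among the integer gridlines); it crosses the y-axis at the gridline y = 0.
(c) Matching integer coefficients to the picture gives p.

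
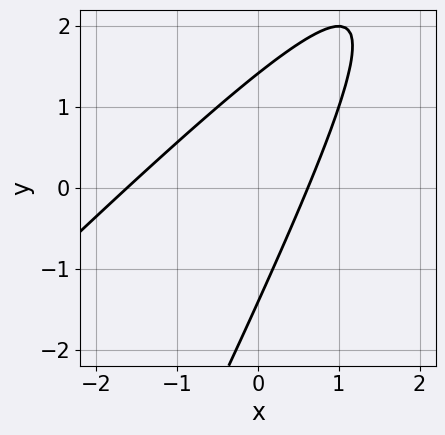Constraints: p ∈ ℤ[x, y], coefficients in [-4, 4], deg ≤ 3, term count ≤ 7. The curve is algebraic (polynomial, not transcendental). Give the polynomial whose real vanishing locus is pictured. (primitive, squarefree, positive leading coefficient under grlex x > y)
2*x^2 - 3*x*y + y^2 + 2*x - 2

(a) The degree is 2 — no degree-1 curve has this shape.
(b) Putting this together gives p.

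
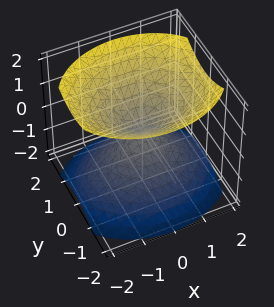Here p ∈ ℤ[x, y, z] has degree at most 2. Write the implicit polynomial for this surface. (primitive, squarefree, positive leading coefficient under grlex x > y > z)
(a) There are 2 components.
(b) Degree: two nappes meeting at a single point; a quadric, so deg p = 2.
(c) Symmetries: it's symmetric under y → −y, forcing even powers of y; the z ↦ −z reflection is a symmetry, so z appears only in even powers; mirror symmetry x ↦ −x ⇒ only even powers of x.
(d) Against the integer gridlines: it meets the y-axis at y = 0 (among the integer gridlines); it crosses the z-axis at the gridline z = 0; it crosses the x-axis at the gridline x = 0.
(e) Matching integer coefficients to the picture gives p.

2*x^2 + 3*y^2 - 3*z^2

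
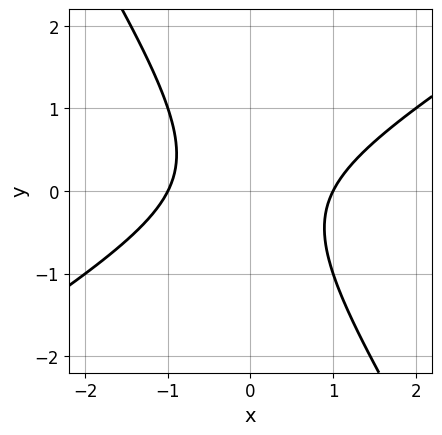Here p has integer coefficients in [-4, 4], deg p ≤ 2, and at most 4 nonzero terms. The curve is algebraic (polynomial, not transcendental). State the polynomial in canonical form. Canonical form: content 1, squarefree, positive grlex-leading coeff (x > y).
1. Degree: the shape is more complex than any degree-1 curve, so deg p = 2.
2. Against the integer gridlines: the curve avoids every integer y-axis point in the box; among the integer gridlines, it crosses the x-axis at x ∈ {-1, 1}.
3. Solving for integer coefficients yields p as stated.

x^2 - x*y - y^2 - 1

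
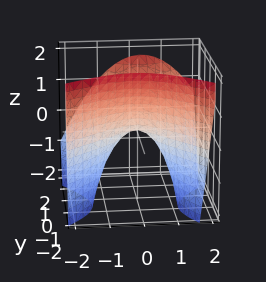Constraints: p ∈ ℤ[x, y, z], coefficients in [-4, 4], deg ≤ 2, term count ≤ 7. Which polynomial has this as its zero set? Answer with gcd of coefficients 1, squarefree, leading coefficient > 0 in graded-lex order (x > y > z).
3*x^2 - x*y - 3*y^2 + 2*y*z + 3*z

(a) Degree: the shape is more complex than any degree-1 surface, so deg p = 2.
(b) From the visible intercepts: it meets the x-axis at x = 0 (among the integer gridlines); it meets the z-axis at z = 0 (among the integer gridlines); it crosses the y-axis at the gridline y = 0.
(c) These observations pin down the coefficients.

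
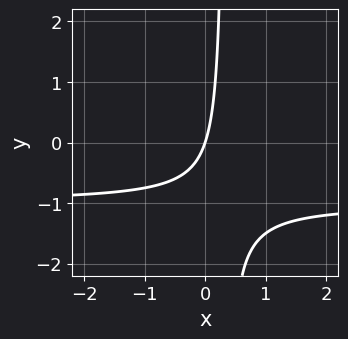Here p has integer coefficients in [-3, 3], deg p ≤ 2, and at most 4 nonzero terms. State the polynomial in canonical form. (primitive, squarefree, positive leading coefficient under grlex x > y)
3*x*y + 3*x - y

First, degree: the shape is more complex than any degree-1 curve, so deg p = 2.
Next, from the axis intercepts and sections: it meets the x-axis at x = 0 (among the integer gridlines); it meets the y-axis at y = 0 (among the integer gridlines).
Finally, fitting integer coefficients to these (and the overall shape) gives p.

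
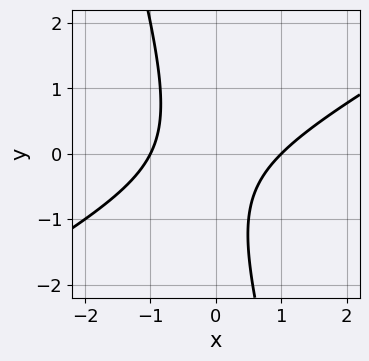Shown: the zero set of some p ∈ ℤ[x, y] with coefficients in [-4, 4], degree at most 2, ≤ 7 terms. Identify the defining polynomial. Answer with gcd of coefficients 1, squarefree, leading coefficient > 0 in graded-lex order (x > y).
1. deg p = 2. A generic line meets the curve in up to 2 points.
2. From the axis intercepts and sections: the x-axis gridline crossings are at x ∈ {-1, 1}; it misses every integer gridline on the y-axis.
3. The integer polynomial consistent with all of this is the stated p.

2*x^2 - 3*x*y - y^2 - y - 2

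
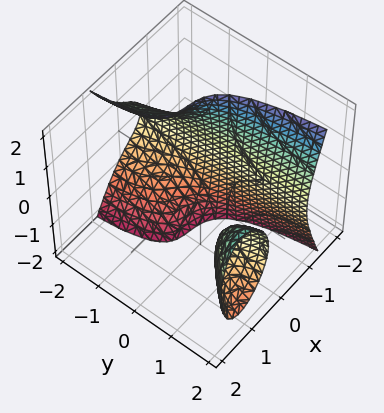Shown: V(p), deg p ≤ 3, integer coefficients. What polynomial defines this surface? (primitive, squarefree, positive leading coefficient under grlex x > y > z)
3*x^3 - 2*x^2*y + y*z^2 - 2*x*y + 2

(a) The picture has 2 separate pieces. They look like related sheets of one shape, so recover p as a whole.
(b) deg p = 3. No degree-2 surface has this shape.
(c) Reading off the gridlines: no y-intercept at any integer in the box; no z-intercept at any integer in the box.
(d) Fitting integer coefficients to these (and the overall shape) gives p.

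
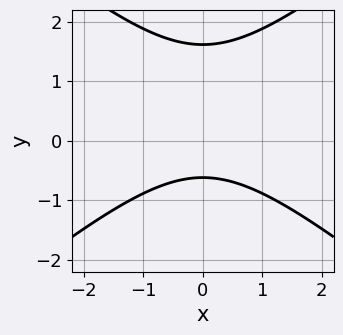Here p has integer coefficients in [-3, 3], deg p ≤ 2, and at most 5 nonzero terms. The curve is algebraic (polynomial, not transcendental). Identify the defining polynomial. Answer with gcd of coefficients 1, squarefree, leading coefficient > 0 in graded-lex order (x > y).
First, degree: the shape is more complex than any degree-1 curve, so deg p = 2.
Then, symmetries: the x ↦ −x reflection is a symmetry, so x appears only in even powers.
Then, checking where it meets the axes: the curve avoids every integer x-axis point in the box.
Finally, together with the visible shape, these determine p as stated.

2*x^2 - 3*y^2 + 3*y + 3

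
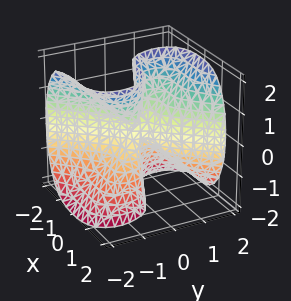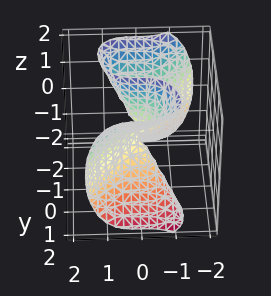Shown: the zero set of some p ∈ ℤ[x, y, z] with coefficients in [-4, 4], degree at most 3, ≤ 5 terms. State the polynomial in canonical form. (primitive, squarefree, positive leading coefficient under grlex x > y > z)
First, degree: the shape is more complex than any degree-2 surface, so deg p = 3.
Next, from the axis intercepts and sections: every point of the z-axis in the box is on the surface; it crosses the y-axis at the gridline y = 0; one x-axis crossing is at x = 0.
Finally, these observations pin down the coefficients.

2*x^3 - y^3 + y*z^2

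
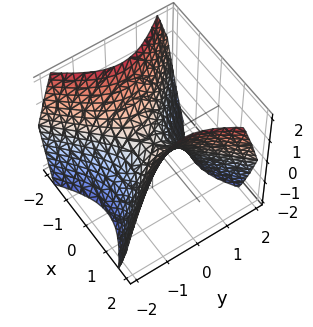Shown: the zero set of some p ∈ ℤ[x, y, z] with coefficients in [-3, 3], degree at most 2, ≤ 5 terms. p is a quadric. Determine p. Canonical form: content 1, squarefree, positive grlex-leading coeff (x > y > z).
x^2 - y^2 - z

deg p = 2. A saddle surface; a quadric.
Symmetries: it's symmetric under x → −x, forcing even powers of x; the y ↦ −y reflection is a symmetry, so y appears only in even powers.
Observable constraints: it crosses the y-axis at the gridline y = 0; it meets the x-axis at x = 0 (among the integer gridlines); it crosses the z-axis at the gridline z = 0.
Together with the visible shape, these determine p as stated.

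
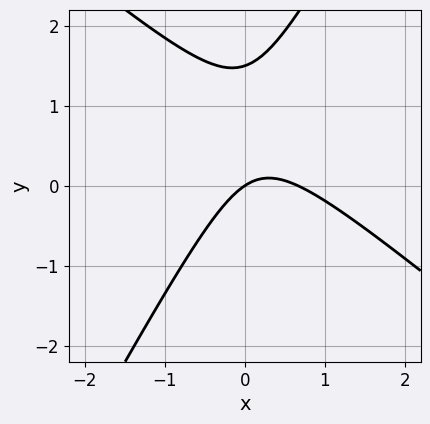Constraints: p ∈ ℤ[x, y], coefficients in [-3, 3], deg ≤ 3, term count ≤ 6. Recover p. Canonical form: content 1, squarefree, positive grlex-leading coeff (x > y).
3*x^2 + 2*x*y - 2*y^2 - 2*x + 3*y

The degree is 2 — the shape is more complex than any degree-1 curve.
From the visible intercepts: it meets the x-axis at x = 0 (among the integer gridlines); one y-axis crossing is at y = 0.
Fitting integer coefficients to these (and the overall shape) gives p.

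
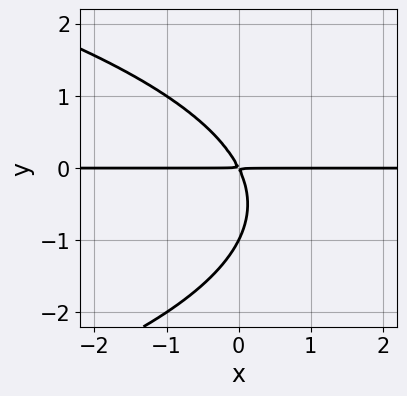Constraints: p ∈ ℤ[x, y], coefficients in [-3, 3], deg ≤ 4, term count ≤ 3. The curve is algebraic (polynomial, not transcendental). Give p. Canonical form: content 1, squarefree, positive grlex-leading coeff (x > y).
y^3 + 2*x*y + y^2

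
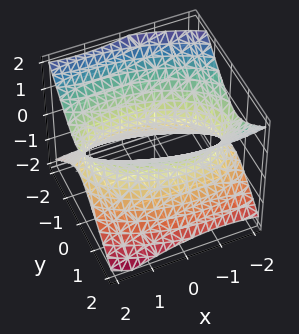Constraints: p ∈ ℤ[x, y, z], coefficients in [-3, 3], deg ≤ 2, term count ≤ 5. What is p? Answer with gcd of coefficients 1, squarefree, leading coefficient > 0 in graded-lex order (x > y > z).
x^2 + x*y + 3*y^2 - 3*z^2 - 3

deg p = 2. No degree-1 surface has this shape.
Against the integer gridlines: among the integer gridlines, it crosses the y-axis at y ∈ {-1, 1}; it misses every integer gridline on the z-axis.
Solving for integer coefficients yields p as stated.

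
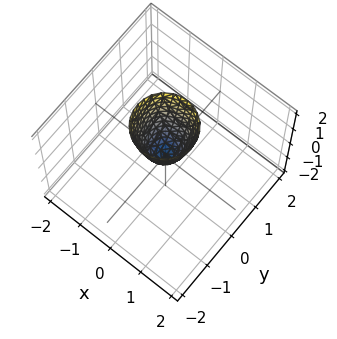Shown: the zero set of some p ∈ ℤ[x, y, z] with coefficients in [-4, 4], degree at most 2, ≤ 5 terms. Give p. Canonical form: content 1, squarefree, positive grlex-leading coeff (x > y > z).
First, the degree is 2 — a single bowl opening along one axis; a quadric.
Then, by symmetry, every cross-section ⟂ z is a circle, so x, y appear only via x² + y².
Then, reading off the gridlines: it crosses the y-axis at the gridline y = 0; a circular section at z = 2 has radius between 0 and 1.
Finally, fitting integer coefficients to these (and the overall shape) gives p.

3*x^2 + 3*y^2 - z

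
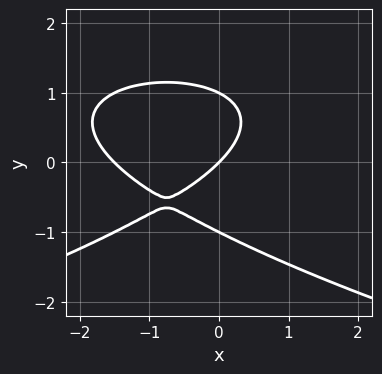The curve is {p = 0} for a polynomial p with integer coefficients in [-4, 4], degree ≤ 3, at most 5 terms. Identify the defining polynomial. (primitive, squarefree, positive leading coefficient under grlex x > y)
The degree is 3 — no degree-2 curve has this shape.
From the visible intercepts: among the integer gridlines, it crosses the y-axis at y ∈ {-1, 0, 1}; it meets the x-axis at x = 0 (among the integer gridlines).
Solving for integer coefficients yields p as stated.

3*y^3 + 2*x^2 + 3*x - 3*y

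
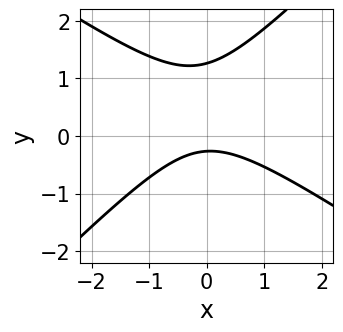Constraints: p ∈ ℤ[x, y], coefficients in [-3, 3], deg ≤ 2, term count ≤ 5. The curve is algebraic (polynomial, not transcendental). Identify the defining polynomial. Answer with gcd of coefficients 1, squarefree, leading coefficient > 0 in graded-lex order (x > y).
(a) The degree is 2 — the shape is more complex than any degree-1 curve.
(b) Observable constraints: the curve avoids every integer x-axis point in the box.
(c) Solving for integer coefficients yields p as stated.

2*x^2 + x*y - 3*y^2 + 3*y + 1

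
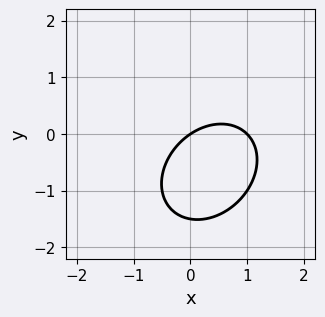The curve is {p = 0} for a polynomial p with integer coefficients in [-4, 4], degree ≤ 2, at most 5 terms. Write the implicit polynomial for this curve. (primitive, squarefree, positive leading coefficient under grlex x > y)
2*x^2 - x*y + 2*y^2 - 2*x + 3*y

1. Degree: no degree-1 curve has this shape, so deg p = 2.
2. From the visible intercepts: it crosses the y-axis at the gridline y = 0; among the integer gridlines, it crosses the x-axis at x ∈ {0, 1}.
3. Fitting integer coefficients to these (and the overall shape) gives p.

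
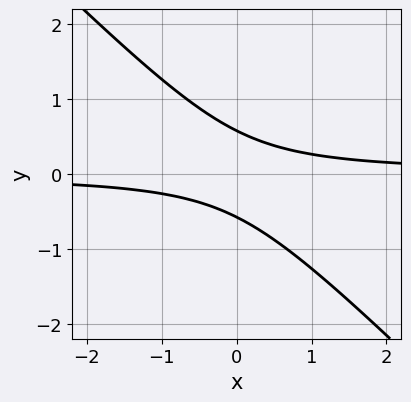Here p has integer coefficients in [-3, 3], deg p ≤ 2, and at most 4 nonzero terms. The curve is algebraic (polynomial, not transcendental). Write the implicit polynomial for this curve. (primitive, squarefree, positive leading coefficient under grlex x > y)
3*x*y + 3*y^2 - 1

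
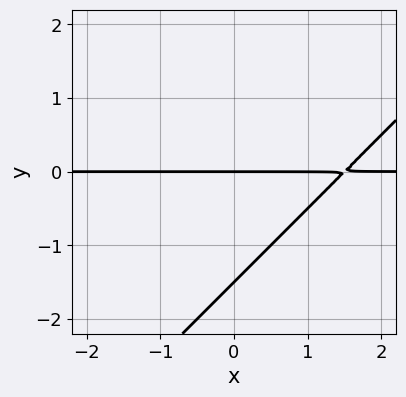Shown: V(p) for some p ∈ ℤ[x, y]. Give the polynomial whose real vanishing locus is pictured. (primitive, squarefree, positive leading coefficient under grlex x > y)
1. deg p = 2.
2. Against the integer gridlines: the visible x-axis segment lies entirely on the curve; it crosses the y-axis at the gridline y = 0.
3. Putting this together gives p.

2*x*y - 2*y^2 - 3*y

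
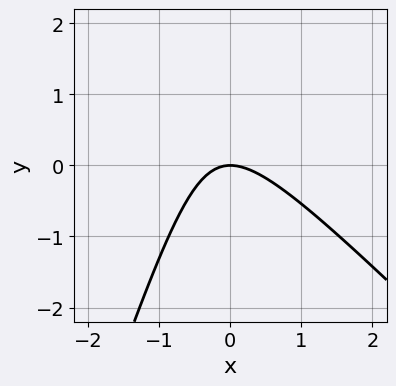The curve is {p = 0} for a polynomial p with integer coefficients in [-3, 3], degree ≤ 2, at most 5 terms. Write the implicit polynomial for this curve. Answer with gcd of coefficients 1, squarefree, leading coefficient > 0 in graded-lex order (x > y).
(a) The degree is 2 — the shape is more complex than any degree-1 curve.
(b) From the visible intercepts: it meets the y-axis at y = 0 (among the integer gridlines); it crosses the x-axis at the gridline x = 0.
(c) Assembling these constraints gives the stated polynomial.

3*x^2 + 2*x*y - y^2 + 3*y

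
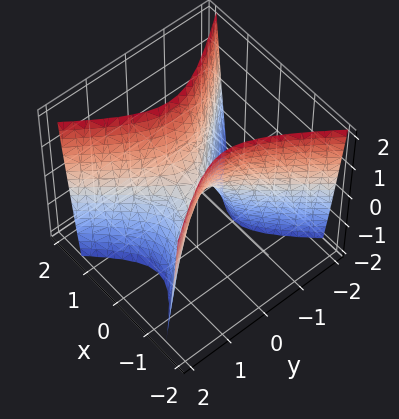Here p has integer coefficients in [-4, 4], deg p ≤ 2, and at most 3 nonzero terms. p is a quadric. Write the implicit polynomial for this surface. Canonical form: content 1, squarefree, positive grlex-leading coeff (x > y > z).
3*x^2 - 2*y^2 - z

1. deg p = 2.
2. Symmetries: the y ↦ −y reflection is a symmetry, so y appears only in even powers; mirror symmetry x ↦ −x ⇒ only even powers of x.
3. Reading off the gridlines: it crosses the z-axis at the gridline z = 0; it meets the y-axis at y = 0 (among the integer gridlines); it crosses the x-axis at the gridline x = 0.
4. Solving for integer coefficients yields p as stated.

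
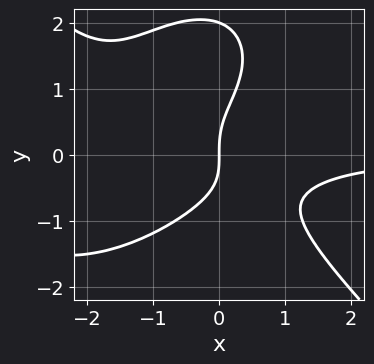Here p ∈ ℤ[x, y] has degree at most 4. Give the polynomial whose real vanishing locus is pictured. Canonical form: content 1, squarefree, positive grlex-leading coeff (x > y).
(a) Degree: no degree-3 curve has this shape, so deg p = 4.
(b) Checking where it meets the axes: the y-axis gridline crossings are at y ∈ {0, 2}; it meets the x-axis at x = 0 (among the integer gridlines).
(c) These observations pin down the coefficients.

x^3*y + y^4 + 3*x^2*y - 2*y^3 + 3*x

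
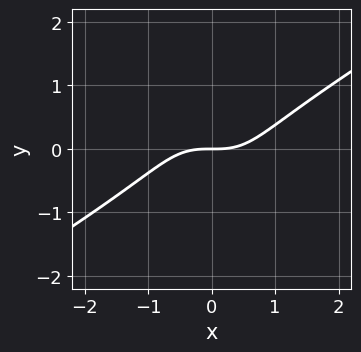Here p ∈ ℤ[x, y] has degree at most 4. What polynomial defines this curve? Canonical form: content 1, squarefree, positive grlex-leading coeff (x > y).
1. Degree: no degree-2 curve has this shape, so deg p = 3.
2. Observable constraints: it meets the y-axis at y = 0 (among the integer gridlines); one x-axis crossing is at x = 0.
3. Fitting integer coefficients to these (and the overall shape) gives p.

2*x^3 - x^2*y - 3*x*y^2 - y^3 - 3*y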